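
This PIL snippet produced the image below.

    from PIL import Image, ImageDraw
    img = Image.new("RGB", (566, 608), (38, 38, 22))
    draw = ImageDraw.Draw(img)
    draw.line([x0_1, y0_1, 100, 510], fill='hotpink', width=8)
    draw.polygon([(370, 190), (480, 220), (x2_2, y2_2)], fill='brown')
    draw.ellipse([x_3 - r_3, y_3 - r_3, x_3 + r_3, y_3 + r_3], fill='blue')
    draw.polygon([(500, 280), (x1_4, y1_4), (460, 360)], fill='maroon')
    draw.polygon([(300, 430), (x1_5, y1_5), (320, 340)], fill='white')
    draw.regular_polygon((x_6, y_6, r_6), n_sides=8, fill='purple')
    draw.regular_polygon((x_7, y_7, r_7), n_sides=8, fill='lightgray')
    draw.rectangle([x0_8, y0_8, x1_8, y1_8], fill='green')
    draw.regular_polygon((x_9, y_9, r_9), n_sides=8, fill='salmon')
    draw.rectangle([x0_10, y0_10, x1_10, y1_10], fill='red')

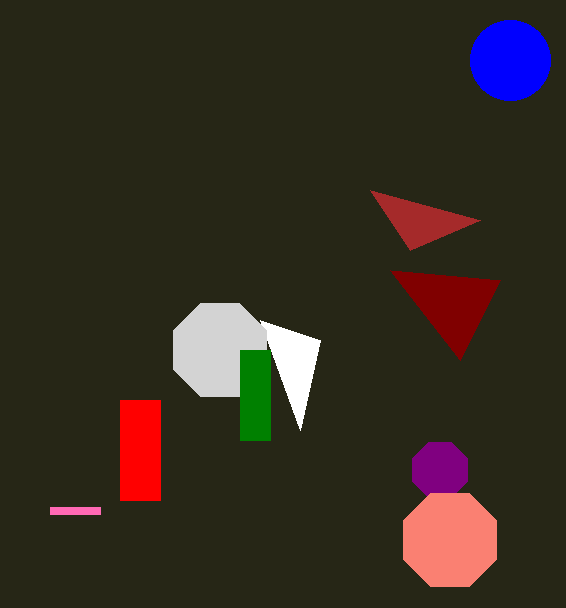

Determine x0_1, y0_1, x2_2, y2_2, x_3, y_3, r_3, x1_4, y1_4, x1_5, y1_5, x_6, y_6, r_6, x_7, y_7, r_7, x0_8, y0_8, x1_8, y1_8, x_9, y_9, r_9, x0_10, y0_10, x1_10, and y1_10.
x0_1 = 50, y0_1 = 510, x2_2 = 410, y2_2 = 250, x_3 = 510, y_3 = 60, r_3 = 40, x1_4 = 390, y1_4 = 270, x1_5 = 260, y1_5 = 320, x_6 = 440, y_6 = 470, r_6 = 30, x_7 = 220, y_7 = 350, r_7 = 50, x0_8 = 240, y0_8 = 350, x1_8 = 270, y1_8 = 440, x_9 = 450, y_9 = 540, r_9 = 50, x0_10 = 120, y0_10 = 400, x1_10 = 160, y1_10 = 500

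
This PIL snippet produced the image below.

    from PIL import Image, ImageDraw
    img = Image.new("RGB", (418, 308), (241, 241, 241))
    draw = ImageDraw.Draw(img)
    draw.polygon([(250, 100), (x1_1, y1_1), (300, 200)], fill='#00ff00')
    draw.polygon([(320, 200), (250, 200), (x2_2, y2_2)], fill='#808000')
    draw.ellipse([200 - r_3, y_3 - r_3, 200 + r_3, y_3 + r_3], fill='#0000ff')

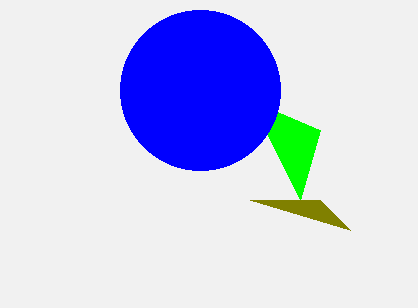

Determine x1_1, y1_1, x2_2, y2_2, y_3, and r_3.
x1_1 = 320, y1_1 = 130, x2_2 = 350, y2_2 = 230, y_3 = 90, r_3 = 80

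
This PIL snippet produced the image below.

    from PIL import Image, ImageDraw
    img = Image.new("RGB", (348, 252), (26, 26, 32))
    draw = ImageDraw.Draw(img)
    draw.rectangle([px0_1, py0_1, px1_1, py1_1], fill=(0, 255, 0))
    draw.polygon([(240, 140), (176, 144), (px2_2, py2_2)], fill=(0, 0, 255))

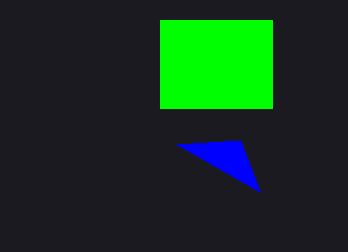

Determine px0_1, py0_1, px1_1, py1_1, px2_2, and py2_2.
px0_1 = 160, py0_1 = 20, px1_1 = 272, py1_1 = 108, px2_2 = 260, py2_2 = 192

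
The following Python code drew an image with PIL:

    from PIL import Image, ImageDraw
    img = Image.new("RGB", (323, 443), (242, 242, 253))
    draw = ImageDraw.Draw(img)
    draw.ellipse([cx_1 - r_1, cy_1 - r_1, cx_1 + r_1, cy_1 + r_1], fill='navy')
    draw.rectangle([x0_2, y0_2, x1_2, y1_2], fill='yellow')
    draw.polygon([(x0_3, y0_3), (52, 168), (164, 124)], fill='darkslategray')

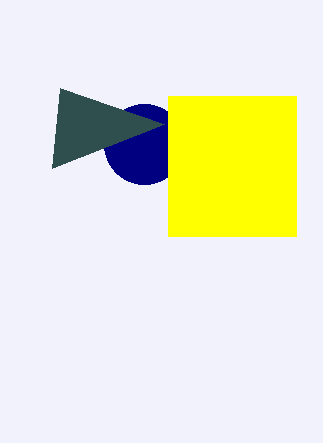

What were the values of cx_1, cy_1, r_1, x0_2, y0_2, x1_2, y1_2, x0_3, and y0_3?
cx_1 = 144, cy_1 = 144, r_1 = 40, x0_2 = 168, y0_2 = 96, x1_2 = 296, y1_2 = 236, x0_3 = 60, y0_3 = 88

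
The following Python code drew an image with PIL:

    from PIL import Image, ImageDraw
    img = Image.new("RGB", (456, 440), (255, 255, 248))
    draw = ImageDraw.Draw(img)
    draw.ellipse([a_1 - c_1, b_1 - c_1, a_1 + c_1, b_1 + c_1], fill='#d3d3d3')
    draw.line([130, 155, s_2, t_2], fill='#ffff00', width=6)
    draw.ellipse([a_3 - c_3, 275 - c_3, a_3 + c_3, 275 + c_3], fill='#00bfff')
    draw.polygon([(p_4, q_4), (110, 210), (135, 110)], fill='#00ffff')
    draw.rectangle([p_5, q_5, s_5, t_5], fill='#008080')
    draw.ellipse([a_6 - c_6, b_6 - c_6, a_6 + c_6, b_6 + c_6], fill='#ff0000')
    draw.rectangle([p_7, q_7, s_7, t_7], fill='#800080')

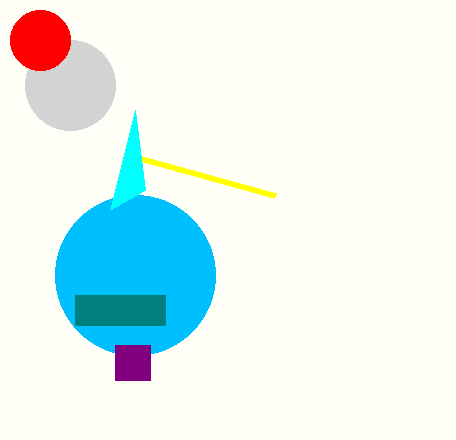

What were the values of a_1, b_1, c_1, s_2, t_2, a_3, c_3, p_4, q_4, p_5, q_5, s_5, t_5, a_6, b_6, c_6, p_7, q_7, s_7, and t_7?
a_1 = 70
b_1 = 85
c_1 = 45
s_2 = 275
t_2 = 195
a_3 = 135
c_3 = 80
p_4 = 145
q_4 = 190
p_5 = 75
q_5 = 295
s_5 = 165
t_5 = 325
a_6 = 40
b_6 = 40
c_6 = 30
p_7 = 115
q_7 = 345
s_7 = 150
t_7 = 380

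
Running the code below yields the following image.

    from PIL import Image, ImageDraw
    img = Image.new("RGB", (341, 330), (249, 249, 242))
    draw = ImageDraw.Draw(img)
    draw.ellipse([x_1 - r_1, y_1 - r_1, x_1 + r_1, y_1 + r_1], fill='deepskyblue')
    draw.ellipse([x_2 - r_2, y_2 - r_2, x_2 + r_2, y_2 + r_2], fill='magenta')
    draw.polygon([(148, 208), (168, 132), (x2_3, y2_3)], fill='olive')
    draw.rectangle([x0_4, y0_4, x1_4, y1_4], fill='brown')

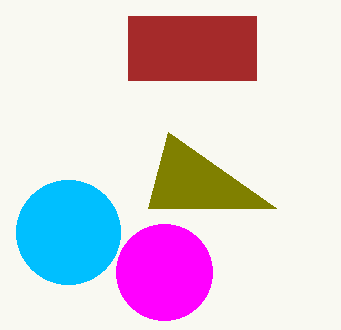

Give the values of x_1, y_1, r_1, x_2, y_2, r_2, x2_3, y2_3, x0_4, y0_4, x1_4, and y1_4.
x_1 = 68, y_1 = 232, r_1 = 52, x_2 = 164, y_2 = 272, r_2 = 48, x2_3 = 276, y2_3 = 208, x0_4 = 128, y0_4 = 16, x1_4 = 256, y1_4 = 80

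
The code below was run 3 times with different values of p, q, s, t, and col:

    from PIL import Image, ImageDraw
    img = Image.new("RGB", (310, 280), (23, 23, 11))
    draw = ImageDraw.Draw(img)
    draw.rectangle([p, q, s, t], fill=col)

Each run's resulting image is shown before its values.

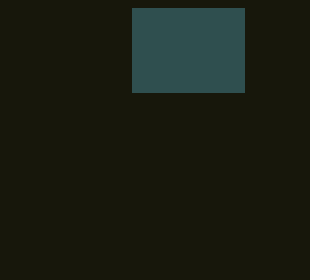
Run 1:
p = 132, q = 8, s = 244, t = 92, col = 'darkslategray'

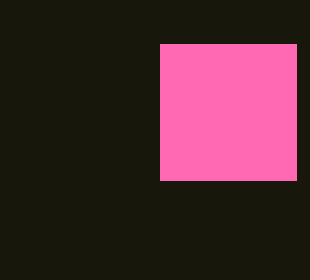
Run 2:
p = 160; q = 44; s = 296; t = 180; col = 'hotpink'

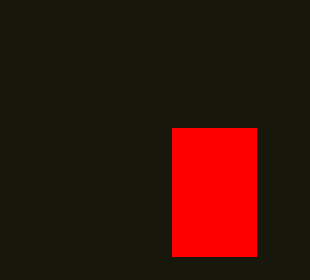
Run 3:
p = 172, q = 128, s = 256, t = 256, col = 'red'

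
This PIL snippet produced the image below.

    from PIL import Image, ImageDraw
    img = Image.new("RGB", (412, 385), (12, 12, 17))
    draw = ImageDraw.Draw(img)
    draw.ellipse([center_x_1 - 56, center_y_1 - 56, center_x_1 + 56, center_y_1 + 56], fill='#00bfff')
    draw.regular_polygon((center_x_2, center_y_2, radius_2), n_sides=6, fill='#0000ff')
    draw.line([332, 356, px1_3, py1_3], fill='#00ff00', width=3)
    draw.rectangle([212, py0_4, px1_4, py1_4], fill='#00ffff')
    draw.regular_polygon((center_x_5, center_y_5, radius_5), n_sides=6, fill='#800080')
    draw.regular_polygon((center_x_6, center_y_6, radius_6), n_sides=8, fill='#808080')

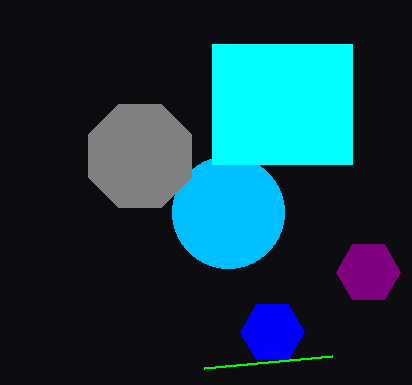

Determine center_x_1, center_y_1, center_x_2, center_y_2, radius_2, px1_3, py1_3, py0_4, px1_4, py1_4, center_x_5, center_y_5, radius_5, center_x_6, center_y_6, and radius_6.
center_x_1 = 228; center_y_1 = 212; center_x_2 = 272; center_y_2 = 332; radius_2 = 32; px1_3 = 204; py1_3 = 368; py0_4 = 44; px1_4 = 352; py1_4 = 164; center_x_5 = 368; center_y_5 = 272; radius_5 = 32; center_x_6 = 140; center_y_6 = 156; radius_6 = 56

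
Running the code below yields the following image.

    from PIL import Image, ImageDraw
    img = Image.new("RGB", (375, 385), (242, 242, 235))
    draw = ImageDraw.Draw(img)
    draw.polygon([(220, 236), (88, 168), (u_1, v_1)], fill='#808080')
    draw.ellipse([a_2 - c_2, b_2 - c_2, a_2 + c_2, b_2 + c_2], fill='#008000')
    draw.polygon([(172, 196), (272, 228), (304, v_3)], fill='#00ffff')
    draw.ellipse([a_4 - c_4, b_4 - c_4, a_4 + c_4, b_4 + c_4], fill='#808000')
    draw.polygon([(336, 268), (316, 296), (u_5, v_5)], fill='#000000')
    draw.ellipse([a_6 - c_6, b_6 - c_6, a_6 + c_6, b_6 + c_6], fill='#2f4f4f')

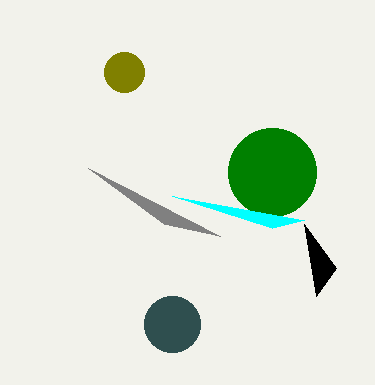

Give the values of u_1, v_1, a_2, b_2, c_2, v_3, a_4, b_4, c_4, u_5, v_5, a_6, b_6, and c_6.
u_1 = 164
v_1 = 224
a_2 = 272
b_2 = 172
c_2 = 44
v_3 = 220
a_4 = 124
b_4 = 72
c_4 = 20
u_5 = 304
v_5 = 224
a_6 = 172
b_6 = 324
c_6 = 28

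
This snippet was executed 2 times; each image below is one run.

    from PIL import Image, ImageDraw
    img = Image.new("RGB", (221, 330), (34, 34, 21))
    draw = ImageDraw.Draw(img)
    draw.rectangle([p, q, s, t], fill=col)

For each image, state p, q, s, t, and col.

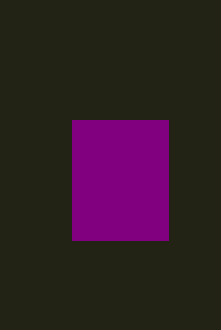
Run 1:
p = 72
q = 120
s = 168
t = 240
col = 'purple'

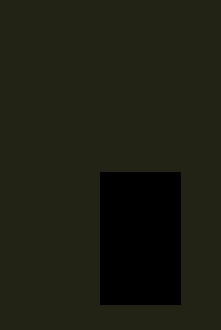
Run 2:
p = 100, q = 172, s = 180, t = 304, col = 'black'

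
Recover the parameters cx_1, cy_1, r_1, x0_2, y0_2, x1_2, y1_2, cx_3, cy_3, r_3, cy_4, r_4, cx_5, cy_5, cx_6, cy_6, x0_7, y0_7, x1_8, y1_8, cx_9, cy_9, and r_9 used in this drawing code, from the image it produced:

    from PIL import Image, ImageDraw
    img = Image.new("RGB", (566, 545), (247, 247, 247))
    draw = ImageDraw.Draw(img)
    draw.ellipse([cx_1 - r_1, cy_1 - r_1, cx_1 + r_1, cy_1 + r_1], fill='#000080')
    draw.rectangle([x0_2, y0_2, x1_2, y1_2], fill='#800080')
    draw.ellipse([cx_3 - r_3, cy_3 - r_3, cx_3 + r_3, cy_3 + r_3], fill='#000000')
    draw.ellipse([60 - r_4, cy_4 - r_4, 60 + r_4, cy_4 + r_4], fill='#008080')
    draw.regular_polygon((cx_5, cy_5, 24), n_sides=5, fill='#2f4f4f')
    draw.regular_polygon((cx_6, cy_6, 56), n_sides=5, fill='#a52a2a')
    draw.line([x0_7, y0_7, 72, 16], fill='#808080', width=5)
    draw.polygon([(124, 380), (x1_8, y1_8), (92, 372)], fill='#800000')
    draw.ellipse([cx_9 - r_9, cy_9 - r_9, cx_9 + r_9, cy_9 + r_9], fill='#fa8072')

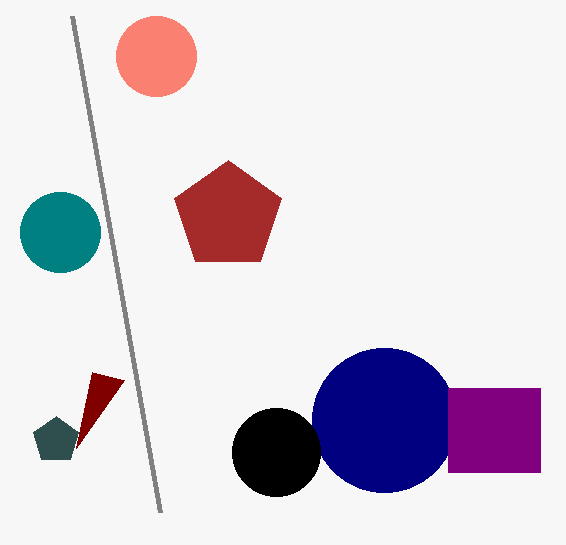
cx_1 = 384
cy_1 = 420
r_1 = 72
x0_2 = 448
y0_2 = 388
x1_2 = 540
y1_2 = 472
cx_3 = 276
cy_3 = 452
r_3 = 44
cy_4 = 232
r_4 = 40
cx_5 = 56
cy_5 = 440
cx_6 = 228
cy_6 = 216
x0_7 = 160
y0_7 = 512
x1_8 = 76
y1_8 = 448
cx_9 = 156
cy_9 = 56
r_9 = 40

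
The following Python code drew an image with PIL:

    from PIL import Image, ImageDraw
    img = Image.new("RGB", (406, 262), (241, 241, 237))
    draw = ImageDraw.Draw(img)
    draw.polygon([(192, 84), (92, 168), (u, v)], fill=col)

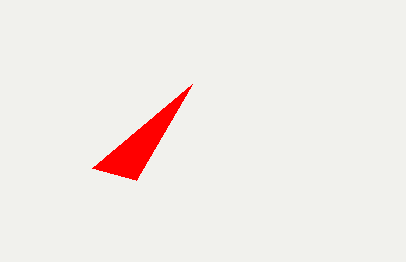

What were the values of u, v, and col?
u = 136, v = 180, col = 'red'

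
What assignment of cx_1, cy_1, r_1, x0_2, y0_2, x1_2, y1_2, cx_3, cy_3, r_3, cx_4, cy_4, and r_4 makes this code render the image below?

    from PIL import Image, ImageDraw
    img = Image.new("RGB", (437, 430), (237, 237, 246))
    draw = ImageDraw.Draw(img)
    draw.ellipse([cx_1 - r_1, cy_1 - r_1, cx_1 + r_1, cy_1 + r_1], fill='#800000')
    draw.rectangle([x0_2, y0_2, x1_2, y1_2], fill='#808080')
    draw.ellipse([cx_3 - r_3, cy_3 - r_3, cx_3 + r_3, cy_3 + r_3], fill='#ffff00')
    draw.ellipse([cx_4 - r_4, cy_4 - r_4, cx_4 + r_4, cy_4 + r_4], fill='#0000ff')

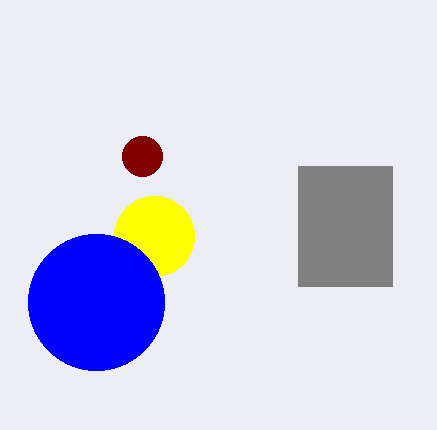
cx_1 = 142
cy_1 = 156
r_1 = 20
x0_2 = 298
y0_2 = 166
x1_2 = 392
y1_2 = 286
cx_3 = 154
cy_3 = 236
r_3 = 40
cx_4 = 96
cy_4 = 302
r_4 = 68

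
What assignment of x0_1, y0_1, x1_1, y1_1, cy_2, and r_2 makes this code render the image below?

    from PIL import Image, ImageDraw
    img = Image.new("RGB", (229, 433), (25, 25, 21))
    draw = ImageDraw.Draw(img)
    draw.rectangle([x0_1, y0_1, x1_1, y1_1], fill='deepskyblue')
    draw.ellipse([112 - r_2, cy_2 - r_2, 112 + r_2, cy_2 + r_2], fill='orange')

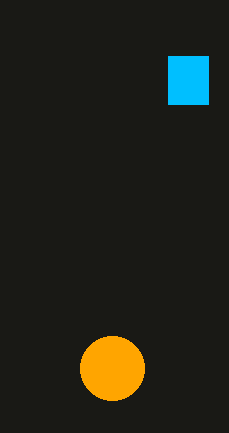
x0_1 = 168; y0_1 = 56; x1_1 = 208; y1_1 = 104; cy_2 = 368; r_2 = 32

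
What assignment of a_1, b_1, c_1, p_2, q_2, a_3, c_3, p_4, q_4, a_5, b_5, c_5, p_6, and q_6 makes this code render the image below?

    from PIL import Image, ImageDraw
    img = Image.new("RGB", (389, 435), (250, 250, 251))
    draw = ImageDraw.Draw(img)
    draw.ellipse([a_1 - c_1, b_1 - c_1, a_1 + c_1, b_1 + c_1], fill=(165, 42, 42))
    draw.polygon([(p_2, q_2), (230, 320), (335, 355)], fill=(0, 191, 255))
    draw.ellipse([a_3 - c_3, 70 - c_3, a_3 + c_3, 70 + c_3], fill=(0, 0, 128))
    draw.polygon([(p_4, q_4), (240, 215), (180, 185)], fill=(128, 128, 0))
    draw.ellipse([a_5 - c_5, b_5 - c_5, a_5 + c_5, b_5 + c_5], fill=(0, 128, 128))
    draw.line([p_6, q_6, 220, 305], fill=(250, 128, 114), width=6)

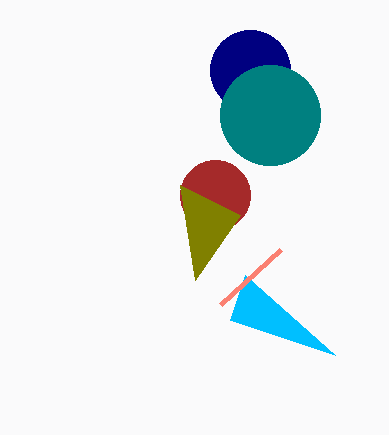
a_1 = 215, b_1 = 195, c_1 = 35, p_2 = 245, q_2 = 275, a_3 = 250, c_3 = 40, p_4 = 195, q_4 = 280, a_5 = 270, b_5 = 115, c_5 = 50, p_6 = 280, q_6 = 250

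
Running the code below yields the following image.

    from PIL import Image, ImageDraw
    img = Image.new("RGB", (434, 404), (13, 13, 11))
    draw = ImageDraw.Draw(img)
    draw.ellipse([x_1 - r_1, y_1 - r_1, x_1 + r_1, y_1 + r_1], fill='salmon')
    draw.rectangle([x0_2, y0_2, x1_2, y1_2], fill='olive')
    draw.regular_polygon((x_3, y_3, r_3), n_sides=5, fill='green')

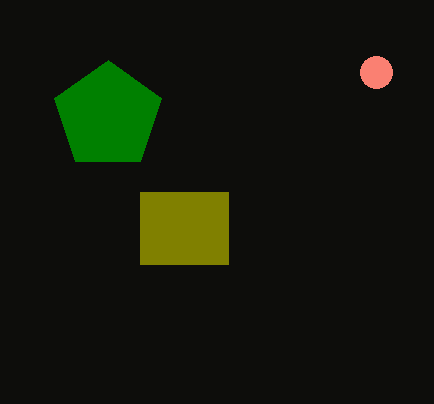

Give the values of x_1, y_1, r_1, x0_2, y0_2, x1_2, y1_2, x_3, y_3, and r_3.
x_1 = 376, y_1 = 72, r_1 = 16, x0_2 = 140, y0_2 = 192, x1_2 = 228, y1_2 = 264, x_3 = 108, y_3 = 116, r_3 = 56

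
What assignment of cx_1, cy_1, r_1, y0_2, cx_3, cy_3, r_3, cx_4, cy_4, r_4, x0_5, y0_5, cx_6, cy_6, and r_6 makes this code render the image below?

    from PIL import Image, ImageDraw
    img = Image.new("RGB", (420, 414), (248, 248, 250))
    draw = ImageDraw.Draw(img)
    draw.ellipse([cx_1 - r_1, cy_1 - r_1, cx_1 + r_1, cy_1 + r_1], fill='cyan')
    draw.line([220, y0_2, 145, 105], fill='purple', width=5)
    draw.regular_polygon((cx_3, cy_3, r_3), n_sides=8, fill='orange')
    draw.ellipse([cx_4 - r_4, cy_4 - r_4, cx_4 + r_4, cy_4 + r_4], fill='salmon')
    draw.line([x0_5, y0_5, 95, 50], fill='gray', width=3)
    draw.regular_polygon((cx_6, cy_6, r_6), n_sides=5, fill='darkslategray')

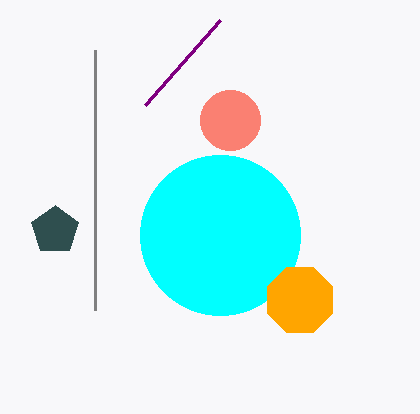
cx_1 = 220; cy_1 = 235; r_1 = 80; y0_2 = 20; cx_3 = 300; cy_3 = 300; r_3 = 35; cx_4 = 230; cy_4 = 120; r_4 = 30; x0_5 = 95; y0_5 = 310; cx_6 = 55; cy_6 = 230; r_6 = 25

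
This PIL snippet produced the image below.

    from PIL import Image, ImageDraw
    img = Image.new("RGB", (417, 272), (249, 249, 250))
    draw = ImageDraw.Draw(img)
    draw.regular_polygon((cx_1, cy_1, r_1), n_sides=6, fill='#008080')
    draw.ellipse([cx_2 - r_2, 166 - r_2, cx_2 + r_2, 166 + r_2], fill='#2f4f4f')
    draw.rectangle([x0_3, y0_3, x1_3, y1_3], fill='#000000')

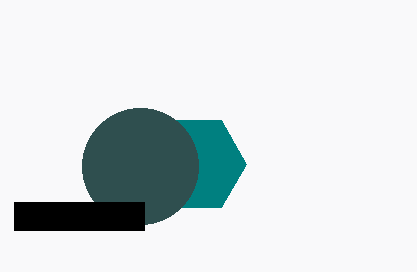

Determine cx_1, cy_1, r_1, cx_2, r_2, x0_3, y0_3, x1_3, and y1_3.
cx_1 = 196
cy_1 = 164
r_1 = 50
cx_2 = 140
r_2 = 58
x0_3 = 14
y0_3 = 202
x1_3 = 144
y1_3 = 230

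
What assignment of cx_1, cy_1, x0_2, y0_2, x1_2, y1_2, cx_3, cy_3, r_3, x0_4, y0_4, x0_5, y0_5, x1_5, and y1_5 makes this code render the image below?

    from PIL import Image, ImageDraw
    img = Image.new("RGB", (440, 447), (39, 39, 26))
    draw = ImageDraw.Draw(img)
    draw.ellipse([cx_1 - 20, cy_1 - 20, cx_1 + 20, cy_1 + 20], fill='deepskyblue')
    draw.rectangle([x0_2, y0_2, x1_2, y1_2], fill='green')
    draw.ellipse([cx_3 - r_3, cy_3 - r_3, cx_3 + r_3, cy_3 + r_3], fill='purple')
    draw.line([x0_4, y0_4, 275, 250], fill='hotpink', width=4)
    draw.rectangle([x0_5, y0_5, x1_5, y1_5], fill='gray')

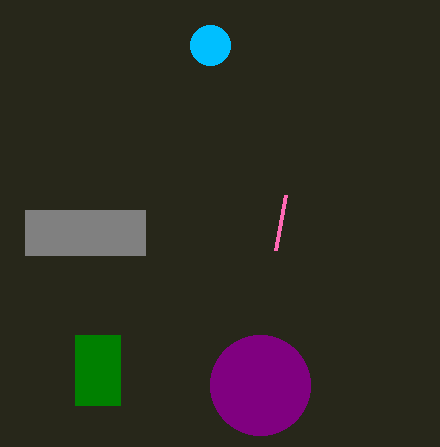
cx_1 = 210
cy_1 = 45
x0_2 = 75
y0_2 = 335
x1_2 = 120
y1_2 = 405
cx_3 = 260
cy_3 = 385
r_3 = 50
x0_4 = 285
y0_4 = 195
x0_5 = 25
y0_5 = 210
x1_5 = 145
y1_5 = 255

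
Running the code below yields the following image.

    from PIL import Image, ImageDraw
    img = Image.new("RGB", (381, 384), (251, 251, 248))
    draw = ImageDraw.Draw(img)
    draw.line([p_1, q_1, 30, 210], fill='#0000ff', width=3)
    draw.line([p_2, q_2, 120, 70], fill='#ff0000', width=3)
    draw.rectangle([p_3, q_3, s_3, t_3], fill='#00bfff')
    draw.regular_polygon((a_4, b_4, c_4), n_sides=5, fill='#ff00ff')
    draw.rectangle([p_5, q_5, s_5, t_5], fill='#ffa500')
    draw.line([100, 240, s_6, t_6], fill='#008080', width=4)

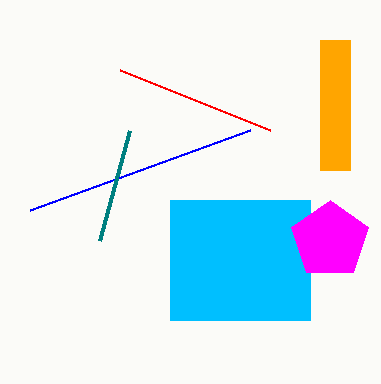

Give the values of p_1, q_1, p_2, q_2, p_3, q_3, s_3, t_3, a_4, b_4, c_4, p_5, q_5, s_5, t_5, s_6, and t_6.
p_1 = 250, q_1 = 130, p_2 = 270, q_2 = 130, p_3 = 170, q_3 = 200, s_3 = 310, t_3 = 320, a_4 = 330, b_4 = 240, c_4 = 40, p_5 = 320, q_5 = 40, s_5 = 350, t_5 = 170, s_6 = 130, t_6 = 130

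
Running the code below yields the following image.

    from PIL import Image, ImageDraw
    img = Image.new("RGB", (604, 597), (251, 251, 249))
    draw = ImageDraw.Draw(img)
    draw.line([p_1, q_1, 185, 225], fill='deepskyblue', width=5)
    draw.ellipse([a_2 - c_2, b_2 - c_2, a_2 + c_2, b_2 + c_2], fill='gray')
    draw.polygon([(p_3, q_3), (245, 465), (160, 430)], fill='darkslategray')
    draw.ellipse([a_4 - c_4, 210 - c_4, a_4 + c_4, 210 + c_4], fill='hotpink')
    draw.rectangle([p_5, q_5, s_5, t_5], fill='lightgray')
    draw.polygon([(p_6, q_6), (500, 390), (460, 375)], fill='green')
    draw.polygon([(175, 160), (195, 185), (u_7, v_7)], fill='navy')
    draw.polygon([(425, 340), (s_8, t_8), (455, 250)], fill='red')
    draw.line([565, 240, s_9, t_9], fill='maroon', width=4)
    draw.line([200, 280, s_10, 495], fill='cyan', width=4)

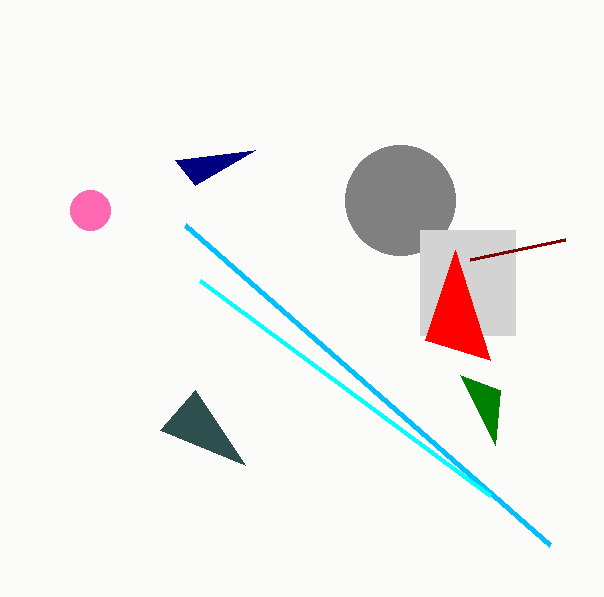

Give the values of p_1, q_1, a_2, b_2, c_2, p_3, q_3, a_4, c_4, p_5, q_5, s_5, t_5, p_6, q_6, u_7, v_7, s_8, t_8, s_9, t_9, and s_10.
p_1 = 550
q_1 = 545
a_2 = 400
b_2 = 200
c_2 = 55
p_3 = 195
q_3 = 390
a_4 = 90
c_4 = 20
p_5 = 420
q_5 = 230
s_5 = 515
t_5 = 335
p_6 = 495
q_6 = 445
u_7 = 255
v_7 = 150
s_8 = 490
t_8 = 360
s_9 = 470
t_9 = 260
s_10 = 490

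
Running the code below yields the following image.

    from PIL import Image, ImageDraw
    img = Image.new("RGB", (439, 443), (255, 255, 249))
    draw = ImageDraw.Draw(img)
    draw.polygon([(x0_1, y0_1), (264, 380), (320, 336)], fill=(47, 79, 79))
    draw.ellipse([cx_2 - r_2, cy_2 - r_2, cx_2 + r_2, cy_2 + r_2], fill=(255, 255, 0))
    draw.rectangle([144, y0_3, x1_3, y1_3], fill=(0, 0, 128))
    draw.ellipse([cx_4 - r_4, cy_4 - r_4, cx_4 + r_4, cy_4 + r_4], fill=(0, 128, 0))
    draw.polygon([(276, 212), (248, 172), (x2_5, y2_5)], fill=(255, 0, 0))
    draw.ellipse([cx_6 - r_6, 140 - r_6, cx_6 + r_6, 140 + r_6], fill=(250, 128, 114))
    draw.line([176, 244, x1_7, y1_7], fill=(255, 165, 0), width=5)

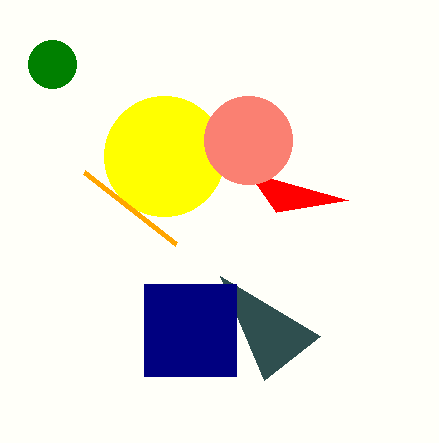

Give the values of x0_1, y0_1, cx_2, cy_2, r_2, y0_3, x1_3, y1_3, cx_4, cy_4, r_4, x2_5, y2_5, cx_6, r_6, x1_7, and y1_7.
x0_1 = 220; y0_1 = 276; cx_2 = 164; cy_2 = 156; r_2 = 60; y0_3 = 284; x1_3 = 236; y1_3 = 376; cx_4 = 52; cy_4 = 64; r_4 = 24; x2_5 = 348; y2_5 = 200; cx_6 = 248; r_6 = 44; x1_7 = 84; y1_7 = 172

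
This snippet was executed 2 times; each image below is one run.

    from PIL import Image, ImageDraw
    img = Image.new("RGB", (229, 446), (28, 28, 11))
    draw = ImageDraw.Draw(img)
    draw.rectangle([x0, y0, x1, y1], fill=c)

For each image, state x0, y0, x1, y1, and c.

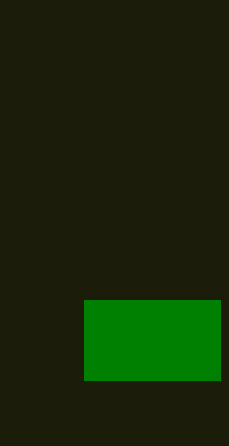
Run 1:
x0 = 84
y0 = 300
x1 = 220
y1 = 380
c = 'green'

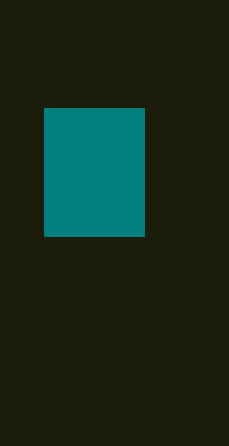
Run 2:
x0 = 44
y0 = 108
x1 = 144
y1 = 236
c = 'teal'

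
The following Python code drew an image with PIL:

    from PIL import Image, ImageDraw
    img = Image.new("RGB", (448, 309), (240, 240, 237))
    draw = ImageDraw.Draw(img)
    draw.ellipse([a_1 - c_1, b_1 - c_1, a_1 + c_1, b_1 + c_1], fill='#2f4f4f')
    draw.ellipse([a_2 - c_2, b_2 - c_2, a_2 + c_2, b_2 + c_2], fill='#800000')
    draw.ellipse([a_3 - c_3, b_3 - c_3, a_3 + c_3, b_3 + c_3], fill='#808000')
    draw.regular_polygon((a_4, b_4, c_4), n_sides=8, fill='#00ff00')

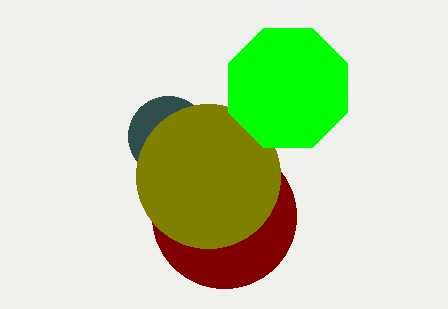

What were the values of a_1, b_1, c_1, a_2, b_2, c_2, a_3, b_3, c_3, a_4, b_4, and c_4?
a_1 = 168, b_1 = 136, c_1 = 40, a_2 = 224, b_2 = 216, c_2 = 72, a_3 = 208, b_3 = 176, c_3 = 72, a_4 = 288, b_4 = 88, c_4 = 64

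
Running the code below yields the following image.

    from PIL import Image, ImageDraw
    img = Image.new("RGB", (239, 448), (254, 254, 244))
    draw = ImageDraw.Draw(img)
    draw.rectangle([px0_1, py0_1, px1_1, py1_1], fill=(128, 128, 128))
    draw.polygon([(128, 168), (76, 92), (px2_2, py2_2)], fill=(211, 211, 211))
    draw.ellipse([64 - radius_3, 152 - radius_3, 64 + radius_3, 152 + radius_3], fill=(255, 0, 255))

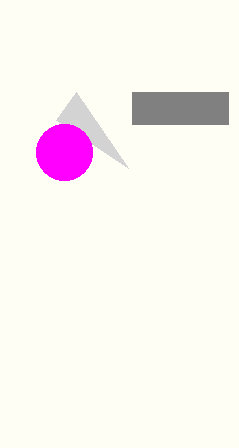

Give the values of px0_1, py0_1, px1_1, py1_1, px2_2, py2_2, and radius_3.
px0_1 = 132, py0_1 = 92, px1_1 = 228, py1_1 = 124, px2_2 = 56, py2_2 = 120, radius_3 = 28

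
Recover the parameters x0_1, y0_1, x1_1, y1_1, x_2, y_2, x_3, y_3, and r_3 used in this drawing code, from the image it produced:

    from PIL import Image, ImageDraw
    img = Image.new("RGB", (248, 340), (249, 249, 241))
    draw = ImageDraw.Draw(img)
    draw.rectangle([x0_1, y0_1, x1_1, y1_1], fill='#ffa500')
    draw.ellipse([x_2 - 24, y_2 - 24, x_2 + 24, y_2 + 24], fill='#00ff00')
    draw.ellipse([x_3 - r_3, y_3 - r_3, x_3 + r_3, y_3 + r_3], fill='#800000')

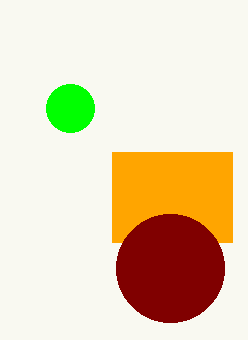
x0_1 = 112; y0_1 = 152; x1_1 = 232; y1_1 = 242; x_2 = 70; y_2 = 108; x_3 = 170; y_3 = 268; r_3 = 54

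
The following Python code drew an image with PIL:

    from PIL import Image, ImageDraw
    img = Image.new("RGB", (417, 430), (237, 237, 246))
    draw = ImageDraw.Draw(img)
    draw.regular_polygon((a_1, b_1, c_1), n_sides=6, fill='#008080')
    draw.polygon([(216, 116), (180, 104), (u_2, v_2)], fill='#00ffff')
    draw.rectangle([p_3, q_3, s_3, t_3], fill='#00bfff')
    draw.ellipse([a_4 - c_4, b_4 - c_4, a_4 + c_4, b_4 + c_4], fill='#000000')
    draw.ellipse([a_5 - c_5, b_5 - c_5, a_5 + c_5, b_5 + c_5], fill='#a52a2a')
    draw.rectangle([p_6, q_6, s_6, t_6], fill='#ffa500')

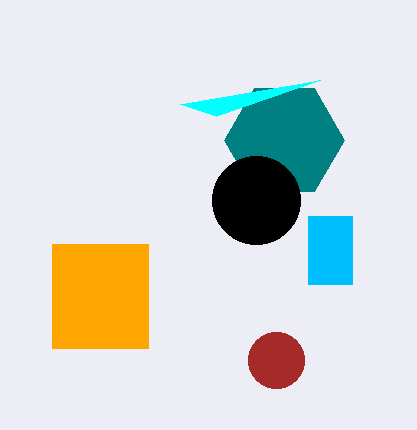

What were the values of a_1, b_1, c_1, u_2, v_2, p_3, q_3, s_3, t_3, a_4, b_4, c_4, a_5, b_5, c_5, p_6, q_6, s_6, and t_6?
a_1 = 284
b_1 = 140
c_1 = 60
u_2 = 320
v_2 = 80
p_3 = 308
q_3 = 216
s_3 = 352
t_3 = 284
a_4 = 256
b_4 = 200
c_4 = 44
a_5 = 276
b_5 = 360
c_5 = 28
p_6 = 52
q_6 = 244
s_6 = 148
t_6 = 348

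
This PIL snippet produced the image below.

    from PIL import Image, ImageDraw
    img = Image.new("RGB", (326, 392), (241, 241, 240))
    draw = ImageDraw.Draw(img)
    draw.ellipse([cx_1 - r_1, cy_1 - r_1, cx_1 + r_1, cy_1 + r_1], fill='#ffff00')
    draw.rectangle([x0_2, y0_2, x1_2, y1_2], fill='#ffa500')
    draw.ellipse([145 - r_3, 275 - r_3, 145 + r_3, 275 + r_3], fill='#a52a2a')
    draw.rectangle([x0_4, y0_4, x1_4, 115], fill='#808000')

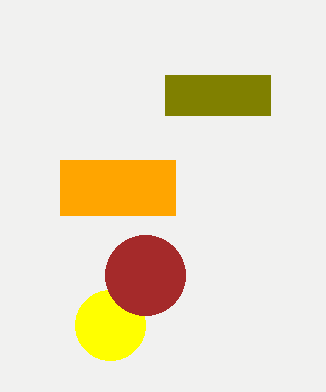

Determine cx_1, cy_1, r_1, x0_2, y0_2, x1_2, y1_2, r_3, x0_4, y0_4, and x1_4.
cx_1 = 110; cy_1 = 325; r_1 = 35; x0_2 = 60; y0_2 = 160; x1_2 = 175; y1_2 = 215; r_3 = 40; x0_4 = 165; y0_4 = 75; x1_4 = 270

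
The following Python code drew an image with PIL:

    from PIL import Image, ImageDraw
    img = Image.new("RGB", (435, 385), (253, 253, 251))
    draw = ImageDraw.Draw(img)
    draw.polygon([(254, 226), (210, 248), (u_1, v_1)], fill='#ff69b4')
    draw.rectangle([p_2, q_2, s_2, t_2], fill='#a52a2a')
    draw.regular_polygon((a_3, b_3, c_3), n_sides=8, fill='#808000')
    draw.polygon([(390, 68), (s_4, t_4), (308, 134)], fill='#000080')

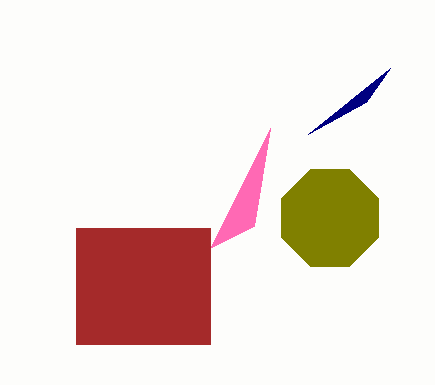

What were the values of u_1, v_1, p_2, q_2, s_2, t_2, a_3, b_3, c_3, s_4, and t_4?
u_1 = 270; v_1 = 128; p_2 = 76; q_2 = 228; s_2 = 210; t_2 = 344; a_3 = 330; b_3 = 218; c_3 = 52; s_4 = 366; t_4 = 102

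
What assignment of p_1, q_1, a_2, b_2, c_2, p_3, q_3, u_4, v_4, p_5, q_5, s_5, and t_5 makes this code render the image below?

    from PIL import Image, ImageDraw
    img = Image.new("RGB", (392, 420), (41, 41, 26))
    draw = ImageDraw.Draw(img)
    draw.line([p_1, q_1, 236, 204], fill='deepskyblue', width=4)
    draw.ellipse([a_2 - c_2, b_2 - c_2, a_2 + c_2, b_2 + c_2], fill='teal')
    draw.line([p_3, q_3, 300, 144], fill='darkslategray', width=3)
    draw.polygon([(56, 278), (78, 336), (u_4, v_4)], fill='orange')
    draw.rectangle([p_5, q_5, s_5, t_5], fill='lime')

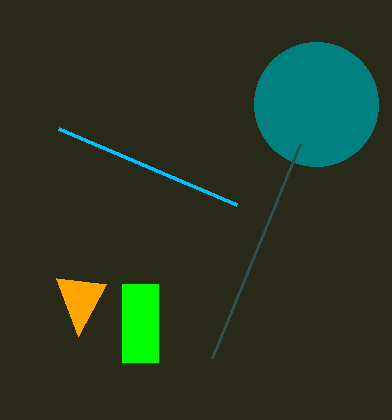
p_1 = 58; q_1 = 128; a_2 = 316; b_2 = 104; c_2 = 62; p_3 = 212; q_3 = 358; u_4 = 106; v_4 = 284; p_5 = 122; q_5 = 284; s_5 = 158; t_5 = 362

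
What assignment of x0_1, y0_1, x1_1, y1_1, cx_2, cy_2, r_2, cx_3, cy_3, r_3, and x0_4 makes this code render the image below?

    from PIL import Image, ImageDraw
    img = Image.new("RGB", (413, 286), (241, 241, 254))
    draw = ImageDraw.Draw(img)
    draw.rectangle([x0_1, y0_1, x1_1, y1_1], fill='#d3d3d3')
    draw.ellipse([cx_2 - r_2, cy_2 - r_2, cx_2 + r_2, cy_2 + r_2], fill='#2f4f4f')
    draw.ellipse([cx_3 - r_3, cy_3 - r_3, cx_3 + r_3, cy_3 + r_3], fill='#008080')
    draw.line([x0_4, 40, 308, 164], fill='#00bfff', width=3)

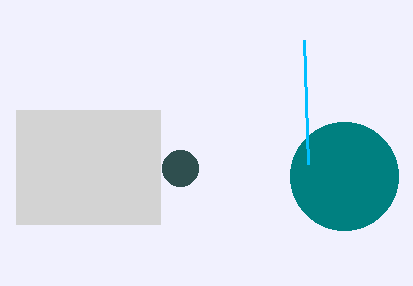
x0_1 = 16
y0_1 = 110
x1_1 = 160
y1_1 = 224
cx_2 = 180
cy_2 = 168
r_2 = 18
cx_3 = 344
cy_3 = 176
r_3 = 54
x0_4 = 304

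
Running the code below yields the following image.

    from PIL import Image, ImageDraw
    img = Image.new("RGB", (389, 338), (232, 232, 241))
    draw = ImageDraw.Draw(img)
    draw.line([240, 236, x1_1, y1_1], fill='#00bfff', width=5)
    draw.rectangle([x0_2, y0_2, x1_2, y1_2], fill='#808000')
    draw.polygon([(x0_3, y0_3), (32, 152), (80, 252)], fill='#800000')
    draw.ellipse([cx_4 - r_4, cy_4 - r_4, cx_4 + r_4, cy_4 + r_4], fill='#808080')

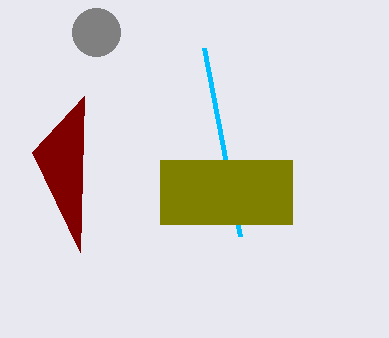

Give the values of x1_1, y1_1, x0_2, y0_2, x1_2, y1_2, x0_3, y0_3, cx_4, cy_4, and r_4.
x1_1 = 204, y1_1 = 48, x0_2 = 160, y0_2 = 160, x1_2 = 292, y1_2 = 224, x0_3 = 84, y0_3 = 96, cx_4 = 96, cy_4 = 32, r_4 = 24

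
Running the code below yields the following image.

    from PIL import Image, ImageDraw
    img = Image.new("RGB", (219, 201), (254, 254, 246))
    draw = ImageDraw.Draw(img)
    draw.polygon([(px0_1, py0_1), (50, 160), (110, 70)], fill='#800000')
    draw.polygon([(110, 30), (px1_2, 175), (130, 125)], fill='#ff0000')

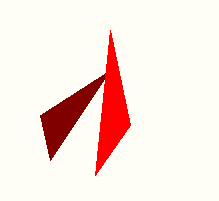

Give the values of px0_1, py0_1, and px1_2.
px0_1 = 40
py0_1 = 115
px1_2 = 95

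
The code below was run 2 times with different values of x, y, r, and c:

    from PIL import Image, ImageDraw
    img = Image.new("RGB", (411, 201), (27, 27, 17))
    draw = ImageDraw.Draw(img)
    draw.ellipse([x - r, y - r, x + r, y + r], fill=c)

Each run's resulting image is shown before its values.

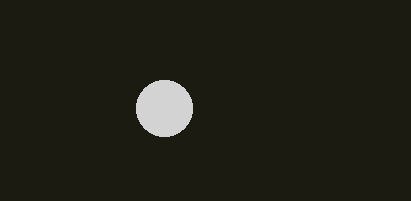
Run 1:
x = 164, y = 108, r = 28, c = 'lightgray'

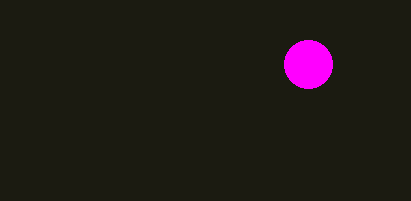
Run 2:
x = 308
y = 64
r = 24
c = 'magenta'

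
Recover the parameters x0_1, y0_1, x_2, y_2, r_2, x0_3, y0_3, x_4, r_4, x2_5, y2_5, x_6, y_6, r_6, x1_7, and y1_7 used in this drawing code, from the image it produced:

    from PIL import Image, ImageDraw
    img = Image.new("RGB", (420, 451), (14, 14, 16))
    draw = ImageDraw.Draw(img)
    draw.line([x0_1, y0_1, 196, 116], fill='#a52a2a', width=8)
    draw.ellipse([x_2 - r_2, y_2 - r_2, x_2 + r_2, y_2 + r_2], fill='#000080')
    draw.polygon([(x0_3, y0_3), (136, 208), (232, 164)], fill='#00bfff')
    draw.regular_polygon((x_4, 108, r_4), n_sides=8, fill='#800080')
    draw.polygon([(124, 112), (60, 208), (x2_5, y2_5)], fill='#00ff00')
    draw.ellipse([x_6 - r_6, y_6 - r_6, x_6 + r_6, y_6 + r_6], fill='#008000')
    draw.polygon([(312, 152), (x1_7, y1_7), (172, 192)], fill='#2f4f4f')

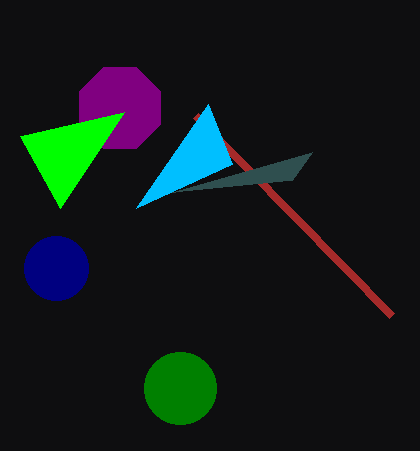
x0_1 = 392
y0_1 = 316
x_2 = 56
y_2 = 268
r_2 = 32
x0_3 = 208
y0_3 = 104
x_4 = 120
r_4 = 44
x2_5 = 20
y2_5 = 136
x_6 = 180
y_6 = 388
r_6 = 36
x1_7 = 292
y1_7 = 180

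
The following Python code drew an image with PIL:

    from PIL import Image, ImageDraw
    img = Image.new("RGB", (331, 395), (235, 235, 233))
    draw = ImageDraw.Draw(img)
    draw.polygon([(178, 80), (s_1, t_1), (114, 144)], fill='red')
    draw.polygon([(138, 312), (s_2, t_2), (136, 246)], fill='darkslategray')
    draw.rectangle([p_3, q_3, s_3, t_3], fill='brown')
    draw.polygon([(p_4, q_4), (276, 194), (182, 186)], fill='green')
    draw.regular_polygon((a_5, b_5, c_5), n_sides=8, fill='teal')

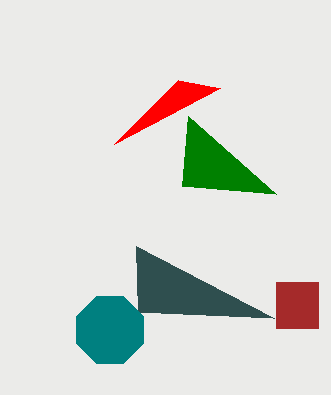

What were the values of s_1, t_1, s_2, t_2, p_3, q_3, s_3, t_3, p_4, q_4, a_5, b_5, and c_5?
s_1 = 220; t_1 = 88; s_2 = 274; t_2 = 318; p_3 = 276; q_3 = 282; s_3 = 318; t_3 = 328; p_4 = 188; q_4 = 116; a_5 = 110; b_5 = 330; c_5 = 36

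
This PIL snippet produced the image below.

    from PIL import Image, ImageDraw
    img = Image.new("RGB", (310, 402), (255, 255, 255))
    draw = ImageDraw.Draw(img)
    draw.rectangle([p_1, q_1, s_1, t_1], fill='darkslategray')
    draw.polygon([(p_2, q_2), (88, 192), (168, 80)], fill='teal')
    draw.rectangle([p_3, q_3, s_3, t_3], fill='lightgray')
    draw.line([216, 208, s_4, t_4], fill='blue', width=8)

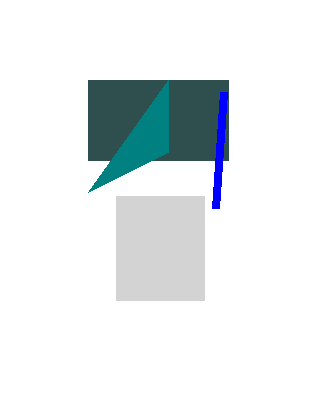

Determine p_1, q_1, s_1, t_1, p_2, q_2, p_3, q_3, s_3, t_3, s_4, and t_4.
p_1 = 88; q_1 = 80; s_1 = 228; t_1 = 160; p_2 = 168; q_2 = 152; p_3 = 116; q_3 = 196; s_3 = 204; t_3 = 300; s_4 = 224; t_4 = 92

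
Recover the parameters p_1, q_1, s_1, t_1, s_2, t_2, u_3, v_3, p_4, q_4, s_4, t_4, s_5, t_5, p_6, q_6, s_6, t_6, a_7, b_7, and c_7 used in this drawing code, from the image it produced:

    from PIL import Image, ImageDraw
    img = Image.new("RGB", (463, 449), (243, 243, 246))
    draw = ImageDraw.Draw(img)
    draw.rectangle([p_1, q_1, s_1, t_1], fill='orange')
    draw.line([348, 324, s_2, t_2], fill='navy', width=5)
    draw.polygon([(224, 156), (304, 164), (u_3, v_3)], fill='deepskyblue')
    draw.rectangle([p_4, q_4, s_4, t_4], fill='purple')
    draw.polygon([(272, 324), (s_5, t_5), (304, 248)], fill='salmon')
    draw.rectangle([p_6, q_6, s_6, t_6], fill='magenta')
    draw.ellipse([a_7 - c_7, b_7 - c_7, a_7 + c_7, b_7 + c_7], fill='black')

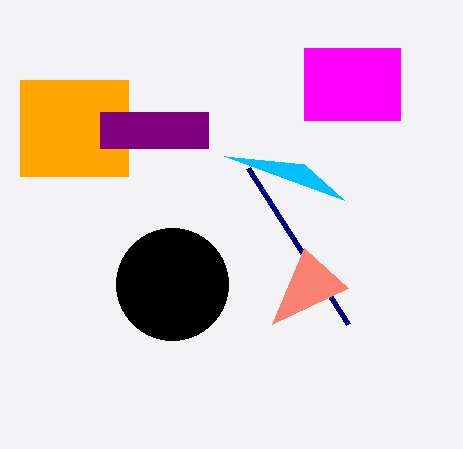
p_1 = 20; q_1 = 80; s_1 = 128; t_1 = 176; s_2 = 248; t_2 = 168; u_3 = 344; v_3 = 200; p_4 = 100; q_4 = 112; s_4 = 208; t_4 = 148; s_5 = 348; t_5 = 288; p_6 = 304; q_6 = 48; s_6 = 400; t_6 = 120; a_7 = 172; b_7 = 284; c_7 = 56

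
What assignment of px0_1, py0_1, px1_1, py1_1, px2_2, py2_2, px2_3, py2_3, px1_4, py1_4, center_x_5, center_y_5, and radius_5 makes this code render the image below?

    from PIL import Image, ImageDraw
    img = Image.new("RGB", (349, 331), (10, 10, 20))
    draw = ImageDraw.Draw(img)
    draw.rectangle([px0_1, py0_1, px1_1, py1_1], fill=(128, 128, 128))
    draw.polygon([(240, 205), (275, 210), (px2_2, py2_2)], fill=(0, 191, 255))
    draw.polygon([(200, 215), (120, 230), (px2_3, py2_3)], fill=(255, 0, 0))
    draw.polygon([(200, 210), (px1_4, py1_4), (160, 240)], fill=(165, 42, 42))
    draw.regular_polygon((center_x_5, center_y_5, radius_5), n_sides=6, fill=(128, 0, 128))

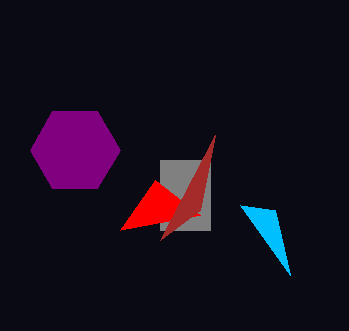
px0_1 = 160, py0_1 = 160, px1_1 = 210, py1_1 = 230, px2_2 = 290, py2_2 = 275, px2_3 = 155, py2_3 = 180, px1_4 = 215, py1_4 = 135, center_x_5 = 75, center_y_5 = 150, radius_5 = 45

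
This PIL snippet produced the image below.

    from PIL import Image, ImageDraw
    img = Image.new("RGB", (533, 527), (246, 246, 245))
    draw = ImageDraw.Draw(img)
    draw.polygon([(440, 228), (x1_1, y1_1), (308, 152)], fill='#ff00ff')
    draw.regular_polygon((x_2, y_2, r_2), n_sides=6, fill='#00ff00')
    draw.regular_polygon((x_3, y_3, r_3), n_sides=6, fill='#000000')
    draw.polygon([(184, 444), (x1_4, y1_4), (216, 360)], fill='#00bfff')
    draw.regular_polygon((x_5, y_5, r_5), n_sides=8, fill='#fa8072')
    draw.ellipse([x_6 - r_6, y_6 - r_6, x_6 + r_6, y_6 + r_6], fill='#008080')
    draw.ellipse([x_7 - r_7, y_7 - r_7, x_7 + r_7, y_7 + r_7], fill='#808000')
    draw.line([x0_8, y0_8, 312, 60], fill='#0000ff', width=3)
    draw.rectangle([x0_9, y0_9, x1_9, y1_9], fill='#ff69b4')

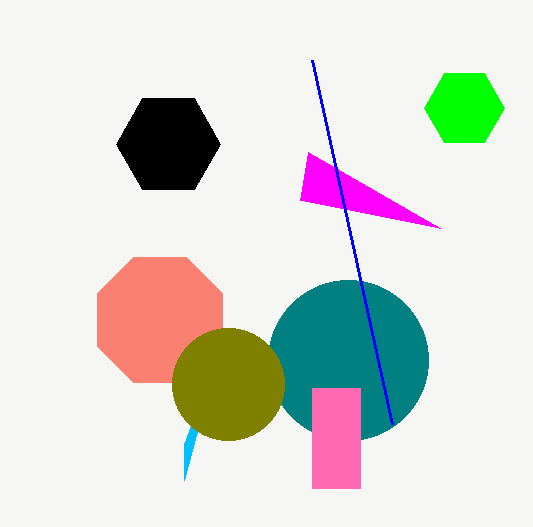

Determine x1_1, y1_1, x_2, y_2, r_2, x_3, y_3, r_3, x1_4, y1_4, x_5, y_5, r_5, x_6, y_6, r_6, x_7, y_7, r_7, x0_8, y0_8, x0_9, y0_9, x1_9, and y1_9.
x1_1 = 300
y1_1 = 200
x_2 = 464
y_2 = 108
r_2 = 40
x_3 = 168
y_3 = 144
r_3 = 52
x1_4 = 184
y1_4 = 480
x_5 = 160
y_5 = 320
r_5 = 68
x_6 = 348
y_6 = 360
r_6 = 80
x_7 = 228
y_7 = 384
r_7 = 56
x0_8 = 392
y0_8 = 424
x0_9 = 312
y0_9 = 388
x1_9 = 360
y1_9 = 488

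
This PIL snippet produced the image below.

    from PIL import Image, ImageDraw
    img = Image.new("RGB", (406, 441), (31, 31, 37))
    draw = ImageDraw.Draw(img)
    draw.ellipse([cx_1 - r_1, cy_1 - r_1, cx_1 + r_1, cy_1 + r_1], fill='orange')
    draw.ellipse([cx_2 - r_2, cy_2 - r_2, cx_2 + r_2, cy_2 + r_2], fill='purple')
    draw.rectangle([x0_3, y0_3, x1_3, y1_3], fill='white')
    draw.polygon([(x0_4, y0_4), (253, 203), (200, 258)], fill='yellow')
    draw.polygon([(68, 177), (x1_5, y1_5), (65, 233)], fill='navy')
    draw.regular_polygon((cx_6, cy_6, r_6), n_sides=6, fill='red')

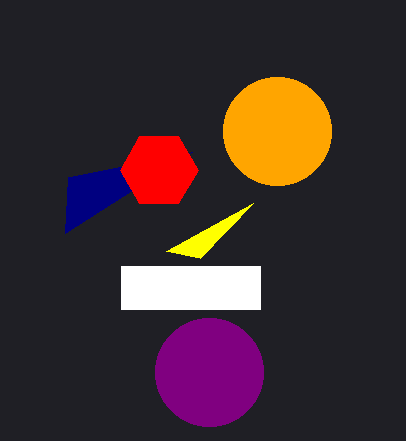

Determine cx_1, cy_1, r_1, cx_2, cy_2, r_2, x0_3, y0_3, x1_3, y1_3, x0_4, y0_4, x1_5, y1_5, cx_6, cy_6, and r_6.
cx_1 = 277
cy_1 = 131
r_1 = 54
cx_2 = 209
cy_2 = 372
r_2 = 54
x0_3 = 121
y0_3 = 266
x1_3 = 260
y1_3 = 309
x0_4 = 166
y0_4 = 251
x1_5 = 192
y1_5 = 152
cx_6 = 159
cy_6 = 170
r_6 = 39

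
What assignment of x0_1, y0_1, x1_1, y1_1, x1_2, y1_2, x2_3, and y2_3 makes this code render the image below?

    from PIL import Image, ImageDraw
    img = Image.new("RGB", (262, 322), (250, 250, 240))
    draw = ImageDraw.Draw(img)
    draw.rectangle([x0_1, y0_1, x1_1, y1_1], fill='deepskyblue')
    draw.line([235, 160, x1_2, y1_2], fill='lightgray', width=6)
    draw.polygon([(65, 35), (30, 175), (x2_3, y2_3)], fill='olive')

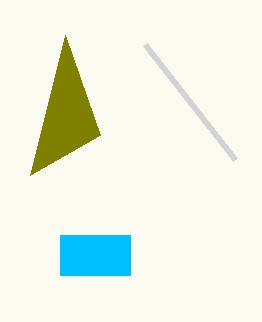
x0_1 = 60, y0_1 = 235, x1_1 = 130, y1_1 = 275, x1_2 = 145, y1_2 = 45, x2_3 = 100, y2_3 = 135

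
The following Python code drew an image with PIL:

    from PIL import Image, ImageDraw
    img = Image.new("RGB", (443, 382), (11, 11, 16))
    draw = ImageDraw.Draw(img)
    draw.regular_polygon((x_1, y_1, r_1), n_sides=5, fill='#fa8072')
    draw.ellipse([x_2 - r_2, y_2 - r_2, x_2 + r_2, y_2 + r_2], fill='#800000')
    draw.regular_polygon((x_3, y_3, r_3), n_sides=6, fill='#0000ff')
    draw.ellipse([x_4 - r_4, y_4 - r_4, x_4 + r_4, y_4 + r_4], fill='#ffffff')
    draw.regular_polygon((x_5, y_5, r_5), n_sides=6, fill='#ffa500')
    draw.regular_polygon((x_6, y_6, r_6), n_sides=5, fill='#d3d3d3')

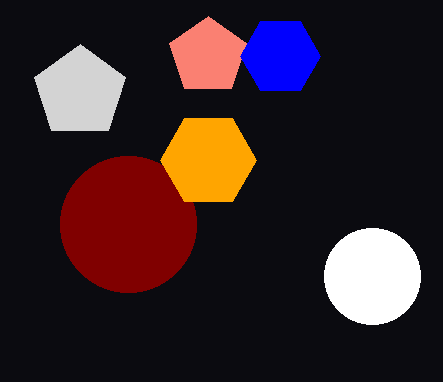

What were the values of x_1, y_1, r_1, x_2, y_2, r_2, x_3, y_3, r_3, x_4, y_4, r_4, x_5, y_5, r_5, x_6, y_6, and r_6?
x_1 = 208, y_1 = 56, r_1 = 40, x_2 = 128, y_2 = 224, r_2 = 68, x_3 = 280, y_3 = 56, r_3 = 40, x_4 = 372, y_4 = 276, r_4 = 48, x_5 = 208, y_5 = 160, r_5 = 48, x_6 = 80, y_6 = 92, r_6 = 48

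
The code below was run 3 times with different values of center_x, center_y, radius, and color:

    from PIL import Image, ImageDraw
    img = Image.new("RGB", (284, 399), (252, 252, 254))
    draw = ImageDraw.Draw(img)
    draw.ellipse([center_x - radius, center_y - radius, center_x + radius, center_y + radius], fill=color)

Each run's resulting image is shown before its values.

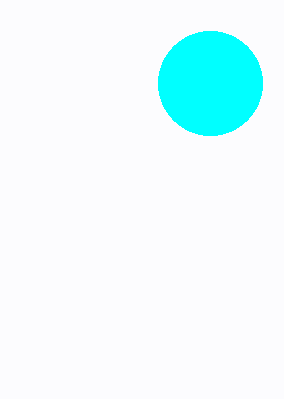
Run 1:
center_x = 210, center_y = 83, radius = 52, color = 'cyan'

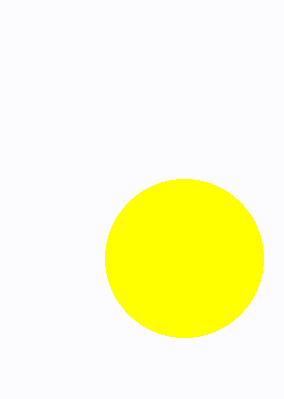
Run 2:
center_x = 184; center_y = 258; radius = 79; color = 'yellow'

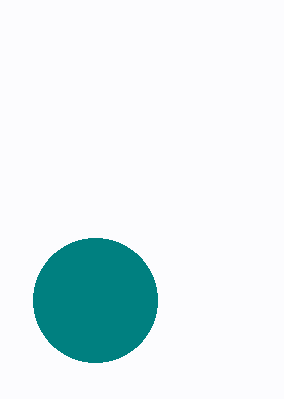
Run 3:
center_x = 95; center_y = 300; radius = 62; color = 'teal'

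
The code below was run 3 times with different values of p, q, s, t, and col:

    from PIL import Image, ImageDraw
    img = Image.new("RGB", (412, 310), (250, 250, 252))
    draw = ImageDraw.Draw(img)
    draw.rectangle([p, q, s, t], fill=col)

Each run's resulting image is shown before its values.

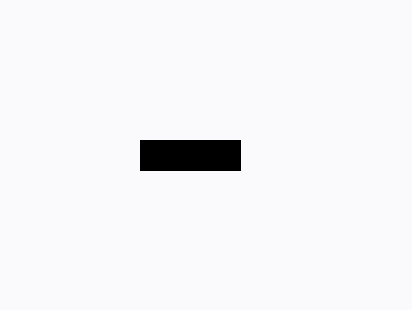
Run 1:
p = 140; q = 140; s = 240; t = 170; col = 'black'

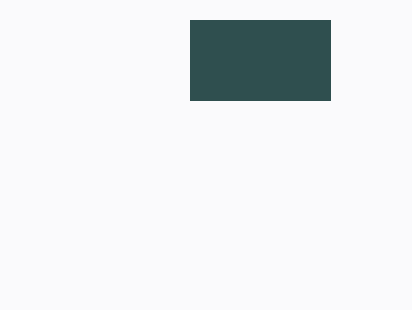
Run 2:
p = 190, q = 20, s = 330, t = 100, col = 'darkslategray'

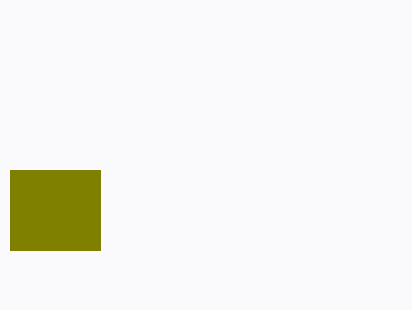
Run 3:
p = 10
q = 170
s = 100
t = 250
col = 'olive'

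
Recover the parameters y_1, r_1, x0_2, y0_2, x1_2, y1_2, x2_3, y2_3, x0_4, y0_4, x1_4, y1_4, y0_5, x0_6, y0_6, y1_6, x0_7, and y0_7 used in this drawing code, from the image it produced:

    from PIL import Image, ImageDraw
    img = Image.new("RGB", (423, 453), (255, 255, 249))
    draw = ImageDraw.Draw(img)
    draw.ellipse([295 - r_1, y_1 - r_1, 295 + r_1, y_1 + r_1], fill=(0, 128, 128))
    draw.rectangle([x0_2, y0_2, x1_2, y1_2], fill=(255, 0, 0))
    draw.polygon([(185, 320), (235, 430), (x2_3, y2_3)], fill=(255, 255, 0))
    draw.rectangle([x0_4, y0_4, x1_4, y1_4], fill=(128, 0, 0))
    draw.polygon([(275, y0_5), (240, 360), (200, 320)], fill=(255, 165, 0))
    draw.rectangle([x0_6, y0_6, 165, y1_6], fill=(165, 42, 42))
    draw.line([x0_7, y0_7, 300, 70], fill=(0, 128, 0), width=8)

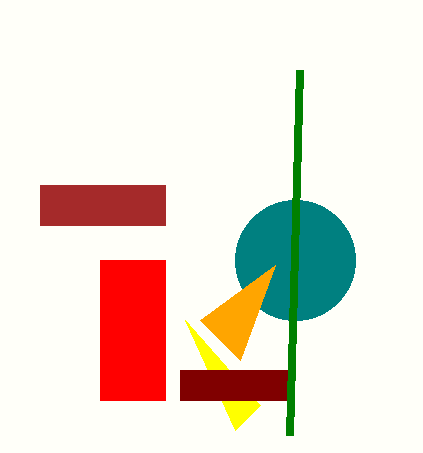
y_1 = 260
r_1 = 60
x0_2 = 100
y0_2 = 260
x1_2 = 165
y1_2 = 400
x2_3 = 260
y2_3 = 405
x0_4 = 180
y0_4 = 370
x1_4 = 290
y1_4 = 400
y0_5 = 265
x0_6 = 40
y0_6 = 185
y1_6 = 225
x0_7 = 290
y0_7 = 435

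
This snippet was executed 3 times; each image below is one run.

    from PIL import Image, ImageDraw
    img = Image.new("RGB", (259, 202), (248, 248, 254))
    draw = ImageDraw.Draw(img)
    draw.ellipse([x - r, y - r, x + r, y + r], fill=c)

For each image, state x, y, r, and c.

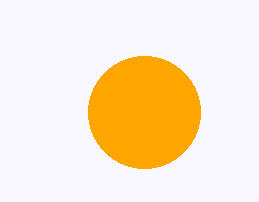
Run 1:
x = 144; y = 112; r = 56; c = 'orange'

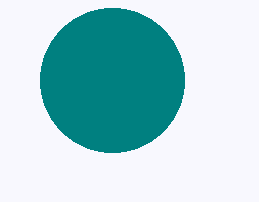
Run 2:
x = 112; y = 80; r = 72; c = 'teal'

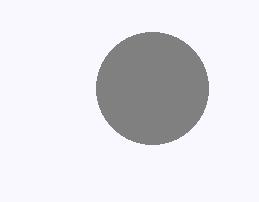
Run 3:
x = 152, y = 88, r = 56, c = 'gray'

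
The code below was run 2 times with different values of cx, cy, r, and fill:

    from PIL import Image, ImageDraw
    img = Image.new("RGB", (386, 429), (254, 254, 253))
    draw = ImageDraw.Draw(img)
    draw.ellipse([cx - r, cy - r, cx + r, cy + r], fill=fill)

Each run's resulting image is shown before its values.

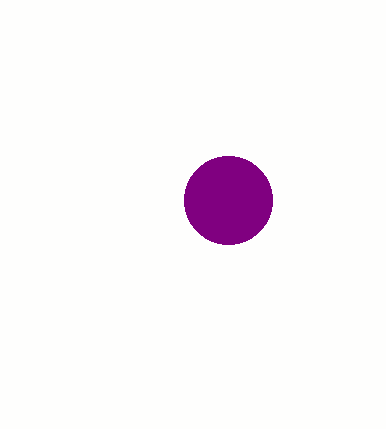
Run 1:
cx = 228, cy = 200, r = 44, fill = 'purple'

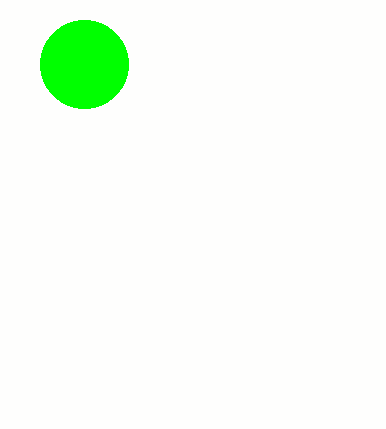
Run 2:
cx = 84, cy = 64, r = 44, fill = 'lime'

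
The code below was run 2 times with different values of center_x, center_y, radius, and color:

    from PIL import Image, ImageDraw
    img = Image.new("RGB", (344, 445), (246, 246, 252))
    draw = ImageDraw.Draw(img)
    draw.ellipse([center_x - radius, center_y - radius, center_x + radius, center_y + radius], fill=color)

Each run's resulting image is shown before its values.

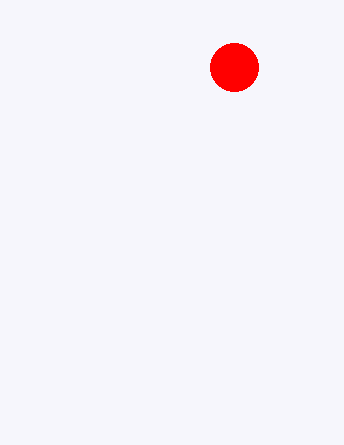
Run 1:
center_x = 234; center_y = 67; radius = 24; color = 'red'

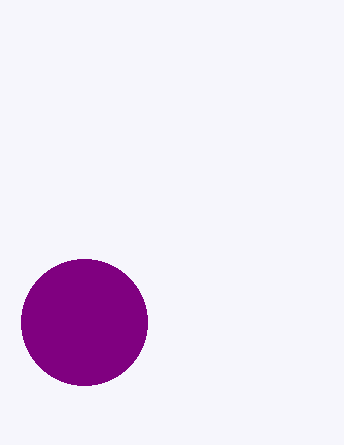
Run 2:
center_x = 84, center_y = 322, radius = 63, color = 'purple'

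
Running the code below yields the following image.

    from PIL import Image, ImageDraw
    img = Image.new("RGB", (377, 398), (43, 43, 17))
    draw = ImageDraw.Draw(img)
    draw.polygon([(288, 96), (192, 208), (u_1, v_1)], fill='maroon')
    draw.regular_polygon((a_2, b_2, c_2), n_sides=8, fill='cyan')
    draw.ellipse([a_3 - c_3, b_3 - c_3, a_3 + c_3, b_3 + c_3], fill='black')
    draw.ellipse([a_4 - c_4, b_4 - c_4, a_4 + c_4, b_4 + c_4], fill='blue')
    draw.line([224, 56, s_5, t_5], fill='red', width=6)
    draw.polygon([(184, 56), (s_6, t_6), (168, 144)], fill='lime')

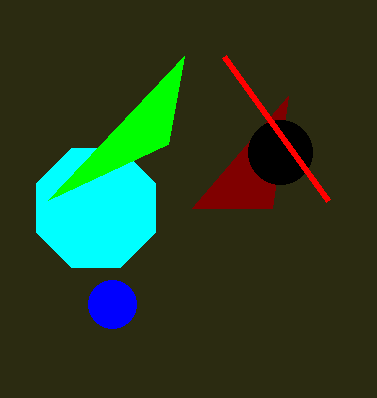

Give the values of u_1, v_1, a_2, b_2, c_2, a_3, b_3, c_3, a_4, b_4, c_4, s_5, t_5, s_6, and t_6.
u_1 = 272; v_1 = 208; a_2 = 96; b_2 = 208; c_2 = 64; a_3 = 280; b_3 = 152; c_3 = 32; a_4 = 112; b_4 = 304; c_4 = 24; s_5 = 328; t_5 = 200; s_6 = 48; t_6 = 200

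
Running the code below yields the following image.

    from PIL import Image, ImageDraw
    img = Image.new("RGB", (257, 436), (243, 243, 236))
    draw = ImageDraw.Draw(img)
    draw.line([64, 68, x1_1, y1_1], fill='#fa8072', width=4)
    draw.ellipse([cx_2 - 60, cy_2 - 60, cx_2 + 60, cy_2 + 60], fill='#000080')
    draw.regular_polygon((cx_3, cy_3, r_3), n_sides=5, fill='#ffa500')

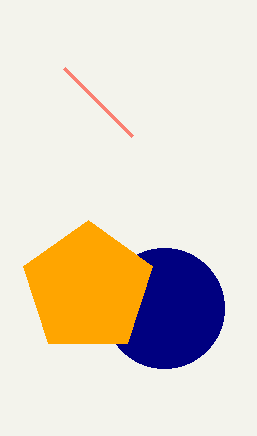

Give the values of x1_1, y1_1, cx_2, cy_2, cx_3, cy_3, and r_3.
x1_1 = 132, y1_1 = 136, cx_2 = 164, cy_2 = 308, cx_3 = 88, cy_3 = 288, r_3 = 68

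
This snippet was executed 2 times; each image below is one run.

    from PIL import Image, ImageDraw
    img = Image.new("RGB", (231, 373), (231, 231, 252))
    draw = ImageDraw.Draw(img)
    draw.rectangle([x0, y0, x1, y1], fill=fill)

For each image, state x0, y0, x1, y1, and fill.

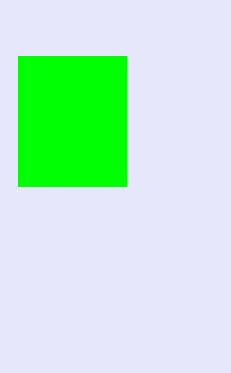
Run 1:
x0 = 18
y0 = 56
x1 = 126
y1 = 186
fill = 'lime'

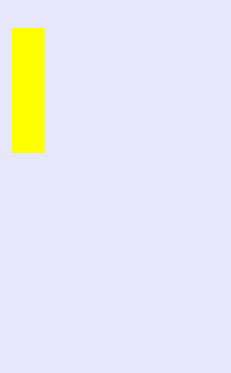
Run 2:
x0 = 12, y0 = 28, x1 = 44, y1 = 152, fill = 'yellow'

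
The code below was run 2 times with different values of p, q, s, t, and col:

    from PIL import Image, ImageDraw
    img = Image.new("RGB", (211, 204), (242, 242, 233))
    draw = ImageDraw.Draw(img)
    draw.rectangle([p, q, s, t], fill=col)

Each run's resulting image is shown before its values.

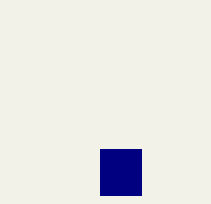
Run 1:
p = 100; q = 149; s = 141; t = 195; col = 'navy'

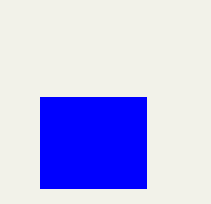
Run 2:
p = 40; q = 97; s = 146; t = 188; col = 'blue'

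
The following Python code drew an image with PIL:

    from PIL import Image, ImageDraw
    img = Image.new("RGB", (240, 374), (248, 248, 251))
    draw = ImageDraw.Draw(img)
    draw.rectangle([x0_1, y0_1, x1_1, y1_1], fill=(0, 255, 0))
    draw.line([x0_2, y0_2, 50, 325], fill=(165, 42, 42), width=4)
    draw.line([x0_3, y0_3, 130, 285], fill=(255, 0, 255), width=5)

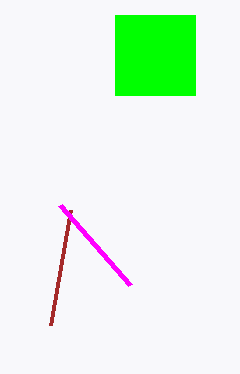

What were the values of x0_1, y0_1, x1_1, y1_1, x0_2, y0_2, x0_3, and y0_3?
x0_1 = 115, y0_1 = 15, x1_1 = 195, y1_1 = 95, x0_2 = 70, y0_2 = 210, x0_3 = 60, y0_3 = 205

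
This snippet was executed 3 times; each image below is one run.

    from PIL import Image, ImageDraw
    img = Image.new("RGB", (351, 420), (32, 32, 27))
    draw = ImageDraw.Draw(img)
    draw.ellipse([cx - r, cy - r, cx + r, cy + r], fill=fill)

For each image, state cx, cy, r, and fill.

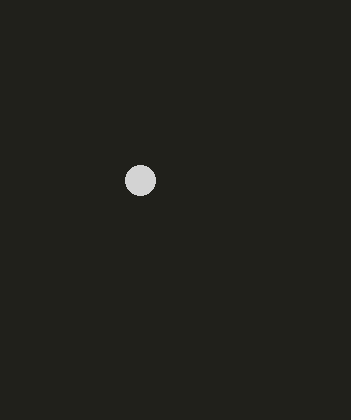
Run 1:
cx = 140
cy = 180
r = 15
fill = 'lightgray'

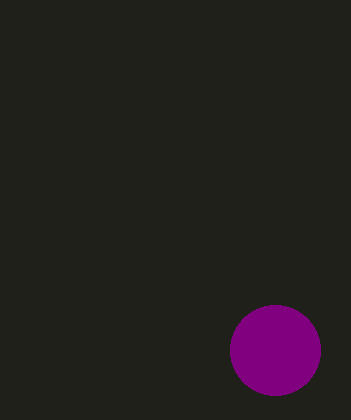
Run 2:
cx = 275; cy = 350; r = 45; fill = 'purple'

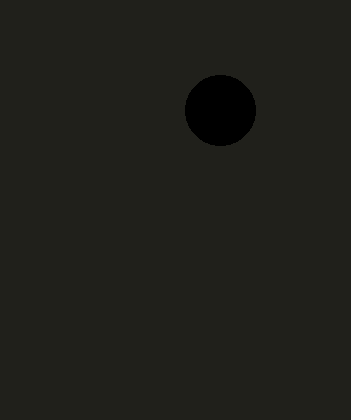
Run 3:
cx = 220; cy = 110; r = 35; fill = 'black'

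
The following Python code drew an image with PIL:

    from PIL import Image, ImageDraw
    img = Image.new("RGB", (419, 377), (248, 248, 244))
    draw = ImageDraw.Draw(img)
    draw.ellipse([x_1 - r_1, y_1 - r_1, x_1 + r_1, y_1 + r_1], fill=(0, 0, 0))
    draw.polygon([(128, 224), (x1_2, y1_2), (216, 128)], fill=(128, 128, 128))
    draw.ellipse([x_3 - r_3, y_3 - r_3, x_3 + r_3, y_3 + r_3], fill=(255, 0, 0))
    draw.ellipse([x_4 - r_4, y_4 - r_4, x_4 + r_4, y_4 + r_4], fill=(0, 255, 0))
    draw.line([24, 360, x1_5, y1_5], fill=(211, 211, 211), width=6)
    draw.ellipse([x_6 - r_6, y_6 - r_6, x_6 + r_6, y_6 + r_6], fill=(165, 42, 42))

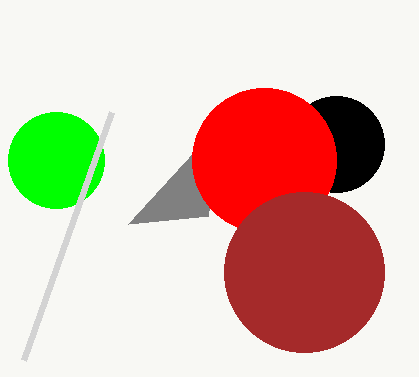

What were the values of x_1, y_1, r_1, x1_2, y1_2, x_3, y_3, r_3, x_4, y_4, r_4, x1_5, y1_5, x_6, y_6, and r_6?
x_1 = 336, y_1 = 144, r_1 = 48, x1_2 = 208, y1_2 = 216, x_3 = 264, y_3 = 160, r_3 = 72, x_4 = 56, y_4 = 160, r_4 = 48, x1_5 = 112, y1_5 = 112, x_6 = 304, y_6 = 272, r_6 = 80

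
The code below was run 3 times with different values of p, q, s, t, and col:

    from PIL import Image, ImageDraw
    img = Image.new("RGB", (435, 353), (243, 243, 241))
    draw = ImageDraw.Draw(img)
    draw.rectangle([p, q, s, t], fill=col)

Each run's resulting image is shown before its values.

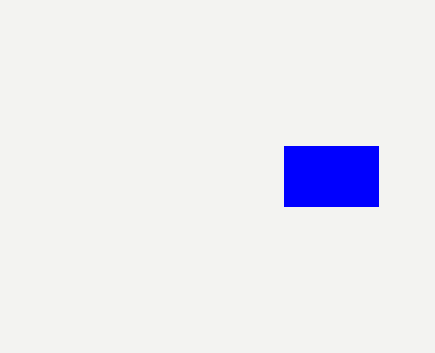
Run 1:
p = 284, q = 146, s = 378, t = 206, col = 'blue'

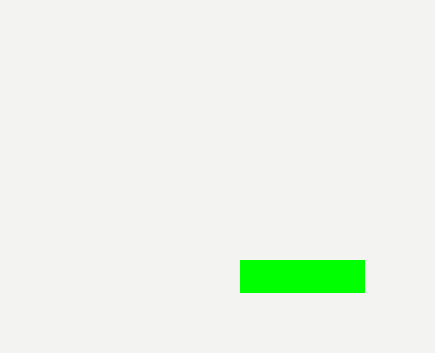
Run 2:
p = 240
q = 260
s = 364
t = 292
col = 'lime'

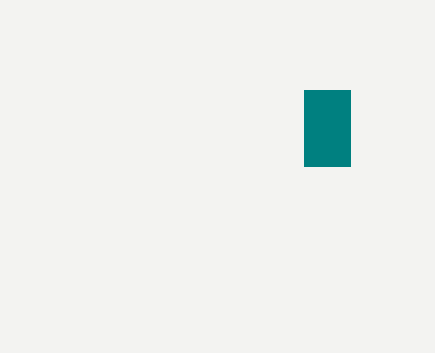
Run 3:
p = 304
q = 90
s = 350
t = 166
col = 'teal'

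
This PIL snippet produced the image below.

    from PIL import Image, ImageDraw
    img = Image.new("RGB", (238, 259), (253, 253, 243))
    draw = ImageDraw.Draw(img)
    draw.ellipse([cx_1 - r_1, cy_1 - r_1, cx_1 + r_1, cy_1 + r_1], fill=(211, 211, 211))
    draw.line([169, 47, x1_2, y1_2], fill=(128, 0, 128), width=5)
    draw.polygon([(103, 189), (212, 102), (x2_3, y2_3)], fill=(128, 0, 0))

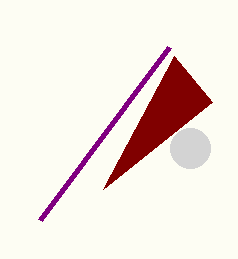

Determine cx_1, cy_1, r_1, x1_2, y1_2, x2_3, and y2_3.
cx_1 = 190; cy_1 = 148; r_1 = 20; x1_2 = 40; y1_2 = 220; x2_3 = 174; y2_3 = 56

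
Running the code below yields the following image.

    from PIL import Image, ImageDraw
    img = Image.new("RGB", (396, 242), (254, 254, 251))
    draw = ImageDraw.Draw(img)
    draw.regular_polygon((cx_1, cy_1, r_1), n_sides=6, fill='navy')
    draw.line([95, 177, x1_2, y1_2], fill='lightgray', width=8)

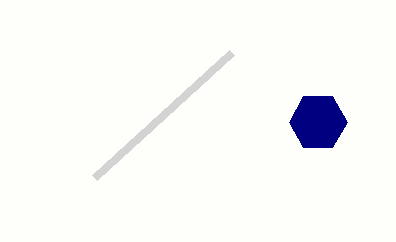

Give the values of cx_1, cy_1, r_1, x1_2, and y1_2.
cx_1 = 318
cy_1 = 122
r_1 = 29
x1_2 = 232
y1_2 = 52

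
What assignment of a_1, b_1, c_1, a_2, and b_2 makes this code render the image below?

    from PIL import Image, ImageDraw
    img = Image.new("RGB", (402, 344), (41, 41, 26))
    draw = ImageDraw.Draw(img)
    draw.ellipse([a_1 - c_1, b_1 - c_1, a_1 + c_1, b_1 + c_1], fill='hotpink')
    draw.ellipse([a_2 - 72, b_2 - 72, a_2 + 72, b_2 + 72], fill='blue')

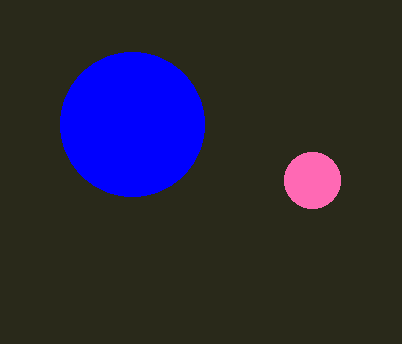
a_1 = 312, b_1 = 180, c_1 = 28, a_2 = 132, b_2 = 124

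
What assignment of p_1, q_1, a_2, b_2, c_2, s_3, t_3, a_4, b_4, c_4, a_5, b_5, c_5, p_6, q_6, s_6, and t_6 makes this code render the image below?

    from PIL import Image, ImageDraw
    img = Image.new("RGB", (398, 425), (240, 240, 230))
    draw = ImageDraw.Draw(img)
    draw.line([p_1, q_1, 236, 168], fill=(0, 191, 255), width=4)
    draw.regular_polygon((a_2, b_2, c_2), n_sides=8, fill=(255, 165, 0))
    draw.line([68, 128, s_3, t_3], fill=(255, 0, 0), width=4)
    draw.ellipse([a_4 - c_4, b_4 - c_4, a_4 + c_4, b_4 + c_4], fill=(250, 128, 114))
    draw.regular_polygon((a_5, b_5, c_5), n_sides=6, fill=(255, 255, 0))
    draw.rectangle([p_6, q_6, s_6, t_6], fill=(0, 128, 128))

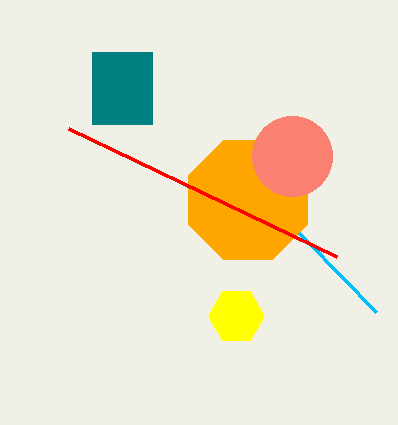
p_1 = 376, q_1 = 312, a_2 = 248, b_2 = 200, c_2 = 64, s_3 = 336, t_3 = 256, a_4 = 292, b_4 = 156, c_4 = 40, a_5 = 236, b_5 = 316, c_5 = 28, p_6 = 92, q_6 = 52, s_6 = 152, t_6 = 124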